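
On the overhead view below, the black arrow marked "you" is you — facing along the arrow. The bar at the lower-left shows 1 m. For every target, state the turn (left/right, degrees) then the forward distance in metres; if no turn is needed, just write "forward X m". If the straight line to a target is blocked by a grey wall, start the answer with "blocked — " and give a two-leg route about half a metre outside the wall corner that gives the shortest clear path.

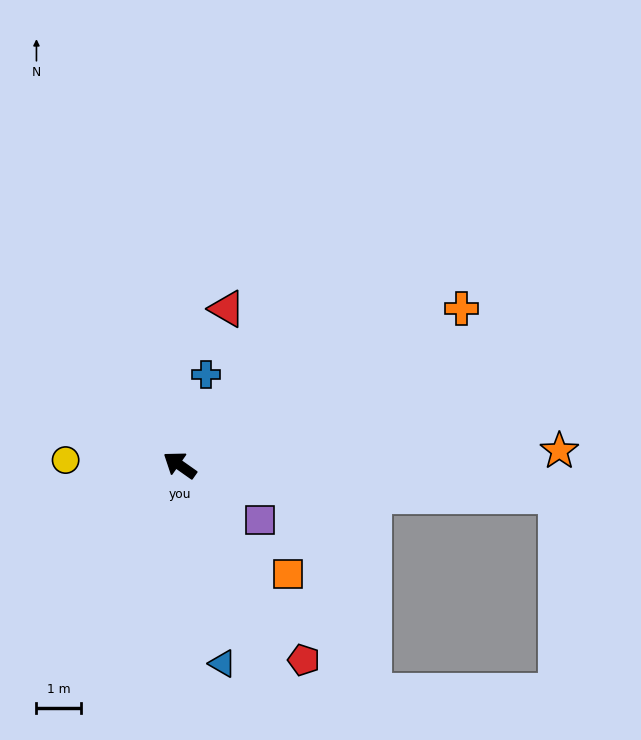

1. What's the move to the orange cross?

turn right 116°, forward 7.3 m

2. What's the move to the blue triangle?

turn left 137°, forward 4.6 m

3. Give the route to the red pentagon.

turn left 158°, forward 5.2 m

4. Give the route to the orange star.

turn right 143°, forward 8.6 m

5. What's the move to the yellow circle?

turn left 33°, forward 2.6 m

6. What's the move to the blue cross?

turn right 71°, forward 2.1 m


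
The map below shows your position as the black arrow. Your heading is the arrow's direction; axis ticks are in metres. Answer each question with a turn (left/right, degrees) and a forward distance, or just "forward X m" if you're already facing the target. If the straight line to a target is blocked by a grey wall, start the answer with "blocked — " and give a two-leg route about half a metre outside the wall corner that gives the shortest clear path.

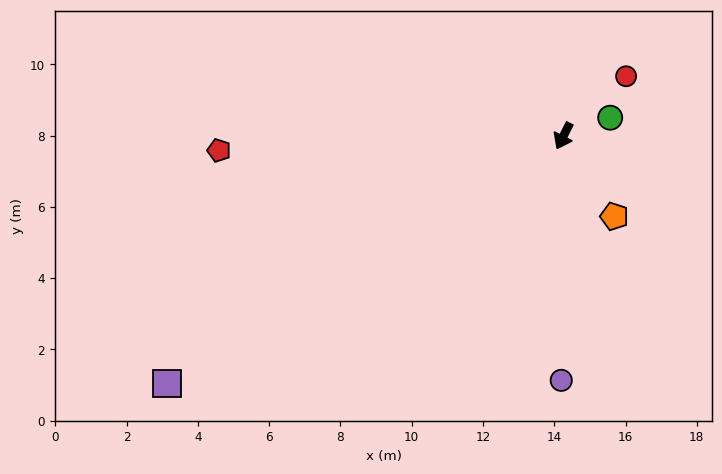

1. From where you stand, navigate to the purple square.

turn right 31°, forward 13.1 m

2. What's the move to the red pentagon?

turn right 61°, forward 9.7 m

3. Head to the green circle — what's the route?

turn left 138°, forward 1.4 m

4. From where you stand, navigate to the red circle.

turn left 160°, forward 2.4 m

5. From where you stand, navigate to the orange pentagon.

turn left 59°, forward 2.7 m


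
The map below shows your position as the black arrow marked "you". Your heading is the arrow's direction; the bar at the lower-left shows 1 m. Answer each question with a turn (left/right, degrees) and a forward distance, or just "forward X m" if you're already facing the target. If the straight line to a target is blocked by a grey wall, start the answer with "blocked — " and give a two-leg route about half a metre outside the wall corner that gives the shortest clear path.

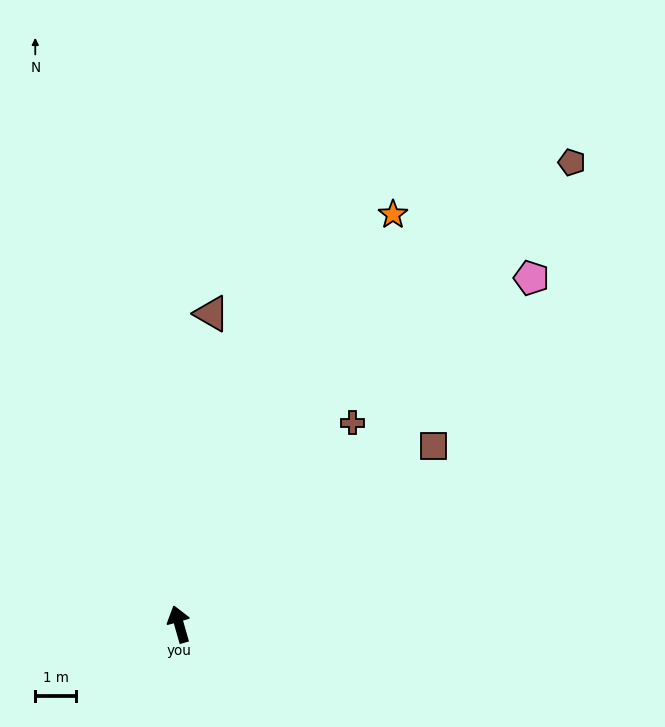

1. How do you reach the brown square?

turn right 71°, forward 7.6 m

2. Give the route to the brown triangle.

turn right 22°, forward 7.7 m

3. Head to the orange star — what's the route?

turn right 44°, forward 11.3 m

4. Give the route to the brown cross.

turn right 57°, forward 6.5 m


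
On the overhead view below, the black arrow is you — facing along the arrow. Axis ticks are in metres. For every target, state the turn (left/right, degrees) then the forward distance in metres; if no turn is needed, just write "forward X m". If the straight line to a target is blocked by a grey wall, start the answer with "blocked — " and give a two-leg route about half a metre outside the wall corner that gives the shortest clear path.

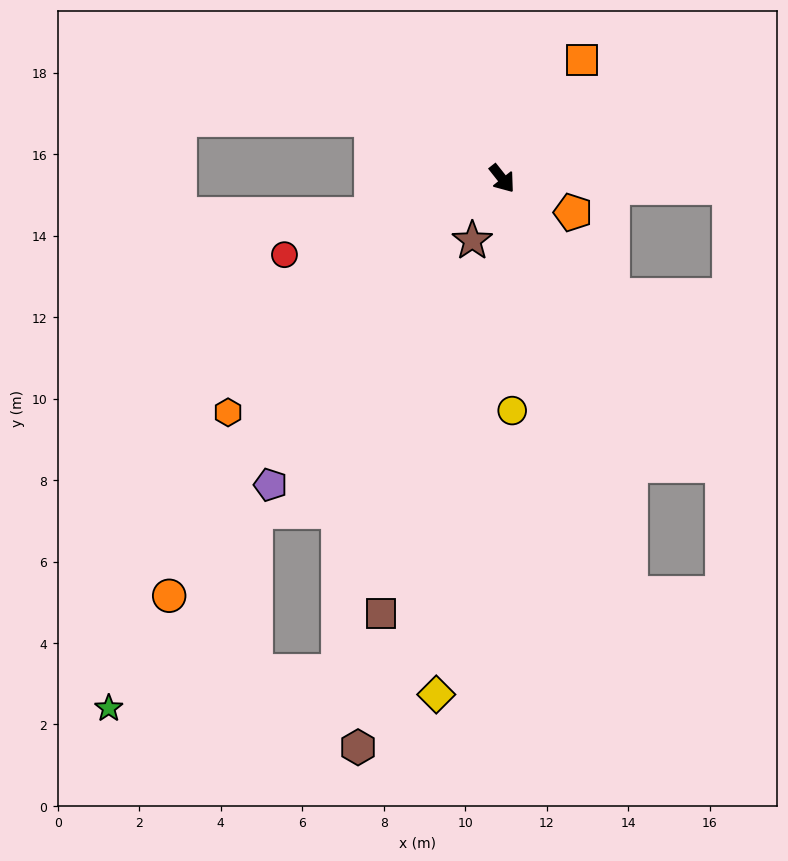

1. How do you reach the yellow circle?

turn right 36°, forward 5.7 m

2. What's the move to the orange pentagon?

turn left 26°, forward 1.9 m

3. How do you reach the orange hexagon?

turn right 88°, forward 8.8 m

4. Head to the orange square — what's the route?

turn left 108°, forward 3.5 m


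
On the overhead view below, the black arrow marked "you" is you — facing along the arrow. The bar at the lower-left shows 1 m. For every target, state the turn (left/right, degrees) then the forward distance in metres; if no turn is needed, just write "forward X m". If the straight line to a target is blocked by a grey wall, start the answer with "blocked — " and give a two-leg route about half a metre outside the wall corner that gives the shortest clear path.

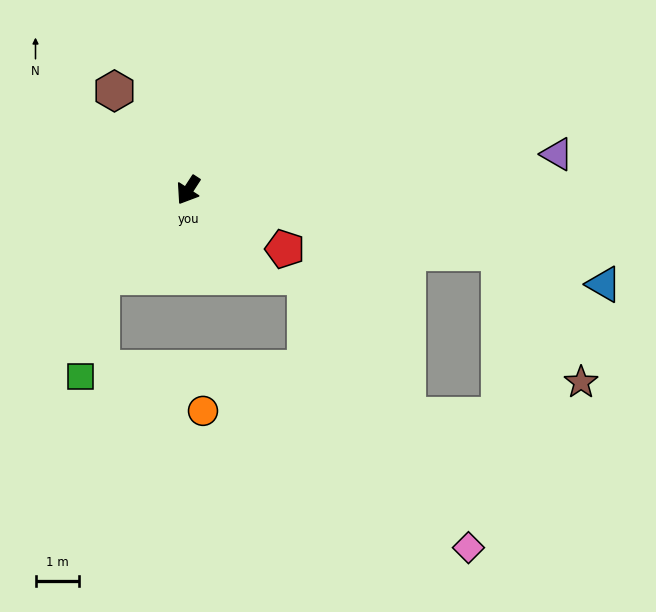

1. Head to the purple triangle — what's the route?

turn left 129°, forward 8.5 m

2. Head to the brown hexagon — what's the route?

turn right 110°, forward 2.8 m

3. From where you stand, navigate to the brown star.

blocked — turn left 112°, forward 7.3 m, then turn right 47°, forward 3.5 m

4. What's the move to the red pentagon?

turn left 92°, forward 2.6 m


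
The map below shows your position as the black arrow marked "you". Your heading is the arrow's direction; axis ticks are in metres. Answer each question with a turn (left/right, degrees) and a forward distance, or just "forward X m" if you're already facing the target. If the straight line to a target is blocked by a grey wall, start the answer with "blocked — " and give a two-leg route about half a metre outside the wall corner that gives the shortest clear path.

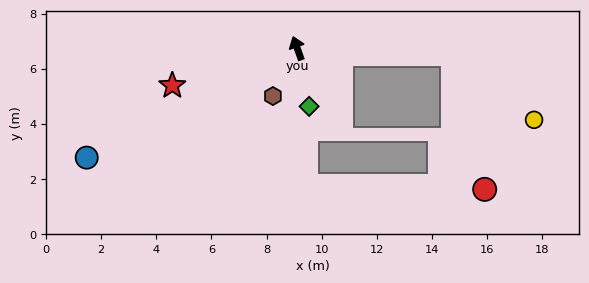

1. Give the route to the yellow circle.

blocked — turn right 112°, forward 5.6 m, then turn right 36°, forward 3.8 m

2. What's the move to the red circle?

blocked — turn right 112°, forward 5.6 m, then turn right 74°, forward 5.0 m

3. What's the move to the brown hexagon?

turn left 133°, forward 1.9 m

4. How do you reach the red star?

turn left 87°, forward 4.7 m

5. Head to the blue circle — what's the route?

turn left 98°, forward 8.6 m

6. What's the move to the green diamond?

turn left 172°, forward 2.2 m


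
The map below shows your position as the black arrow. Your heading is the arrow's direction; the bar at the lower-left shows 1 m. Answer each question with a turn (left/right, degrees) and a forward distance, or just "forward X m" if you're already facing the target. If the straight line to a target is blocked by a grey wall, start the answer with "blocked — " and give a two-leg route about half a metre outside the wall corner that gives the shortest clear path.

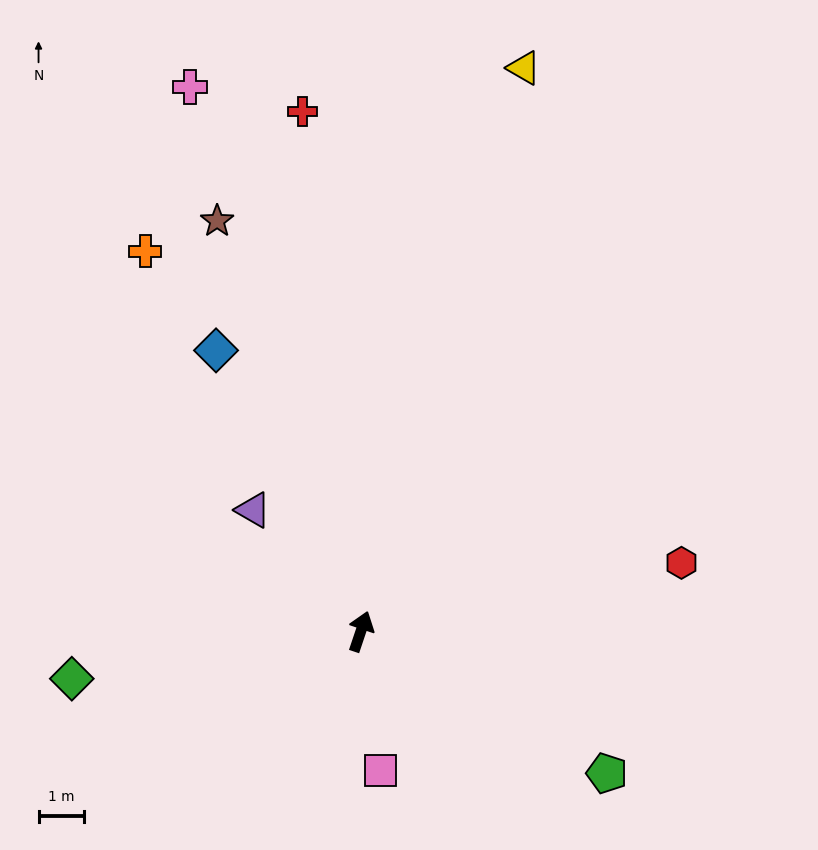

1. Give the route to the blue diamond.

turn left 46°, forward 6.9 m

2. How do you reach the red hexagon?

turn right 59°, forward 7.1 m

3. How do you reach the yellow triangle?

turn left 2°, forward 12.8 m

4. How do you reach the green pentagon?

turn right 101°, forward 6.2 m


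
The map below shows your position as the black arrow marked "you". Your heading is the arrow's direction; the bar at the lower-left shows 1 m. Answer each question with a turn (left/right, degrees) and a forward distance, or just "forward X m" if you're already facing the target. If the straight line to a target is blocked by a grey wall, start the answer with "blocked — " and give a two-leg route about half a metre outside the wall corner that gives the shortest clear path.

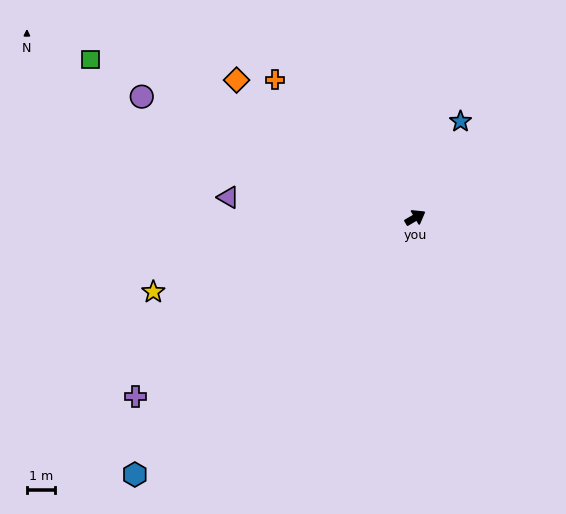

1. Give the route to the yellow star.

turn left 165°, forward 9.7 m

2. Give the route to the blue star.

turn left 34°, forward 3.8 m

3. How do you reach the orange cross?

turn left 105°, forward 7.0 m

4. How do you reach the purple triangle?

turn left 143°, forward 6.7 m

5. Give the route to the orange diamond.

turn left 112°, forward 8.1 m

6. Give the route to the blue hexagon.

turn right 168°, forward 13.6 m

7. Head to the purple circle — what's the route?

turn left 126°, forward 10.7 m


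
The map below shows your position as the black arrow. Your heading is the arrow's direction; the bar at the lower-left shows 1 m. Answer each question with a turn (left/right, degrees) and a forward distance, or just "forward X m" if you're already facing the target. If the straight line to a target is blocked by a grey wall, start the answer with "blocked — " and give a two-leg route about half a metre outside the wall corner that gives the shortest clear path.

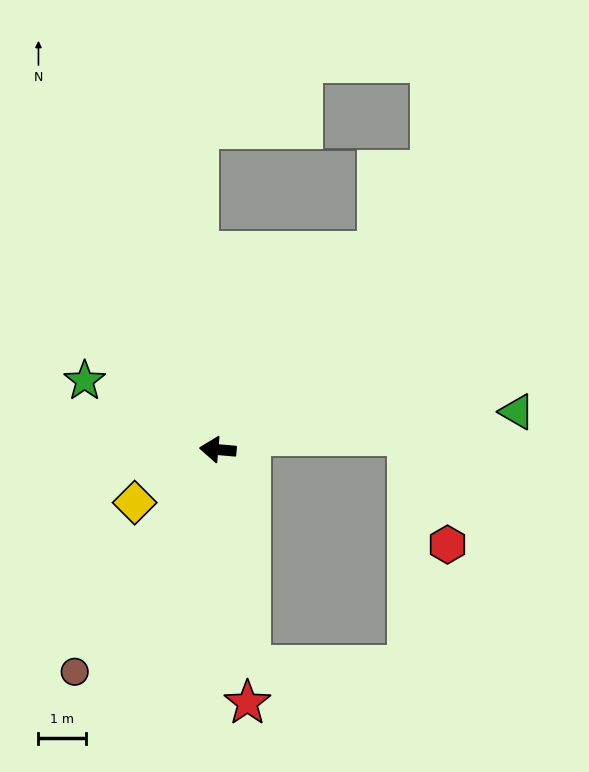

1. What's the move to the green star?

turn right 22°, forward 3.2 m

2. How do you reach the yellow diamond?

turn left 38°, forward 2.1 m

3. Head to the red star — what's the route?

turn left 102°, forward 5.4 m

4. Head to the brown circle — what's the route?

turn left 62°, forward 5.6 m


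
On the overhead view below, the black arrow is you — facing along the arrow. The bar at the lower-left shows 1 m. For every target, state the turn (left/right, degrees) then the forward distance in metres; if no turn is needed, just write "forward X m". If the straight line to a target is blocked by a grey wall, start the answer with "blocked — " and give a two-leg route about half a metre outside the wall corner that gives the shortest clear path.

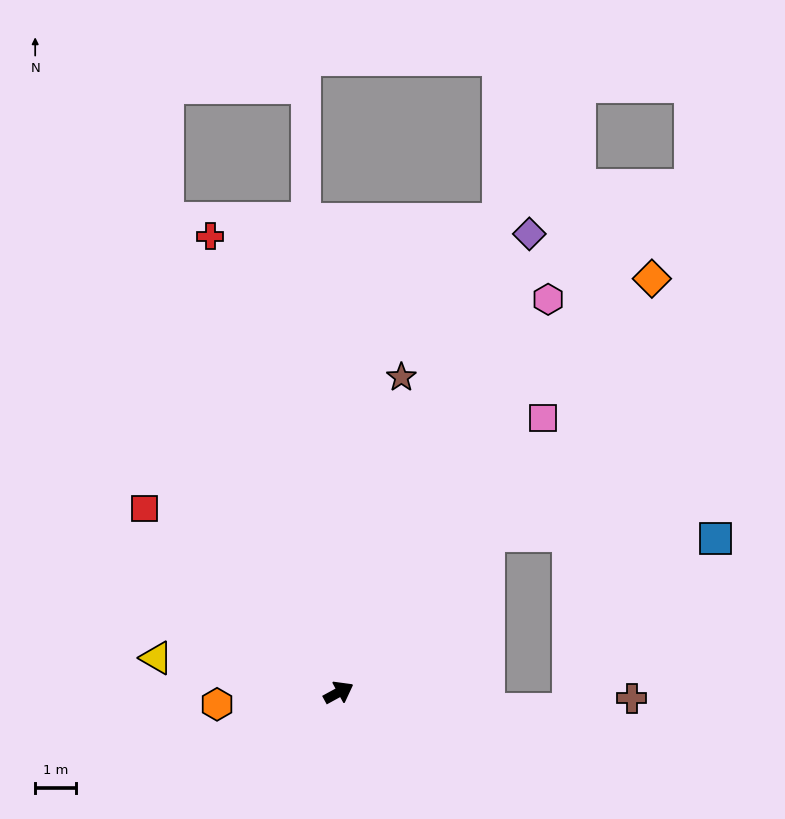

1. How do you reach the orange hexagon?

turn left 157°, forward 3.0 m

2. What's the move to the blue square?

blocked — turn left 18°, forward 5.3 m, then turn right 48°, forward 5.5 m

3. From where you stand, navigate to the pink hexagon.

turn left 33°, forward 10.8 m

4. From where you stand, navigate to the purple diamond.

turn left 39°, forward 12.1 m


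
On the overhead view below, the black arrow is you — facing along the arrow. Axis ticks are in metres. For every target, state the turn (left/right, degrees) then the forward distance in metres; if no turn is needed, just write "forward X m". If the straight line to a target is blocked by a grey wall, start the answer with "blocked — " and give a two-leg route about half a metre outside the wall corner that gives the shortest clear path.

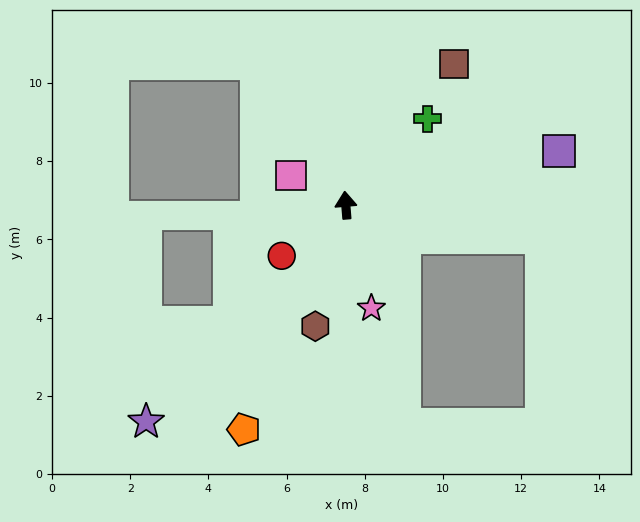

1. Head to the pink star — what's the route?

turn right 171°, forward 2.7 m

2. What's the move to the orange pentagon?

turn left 151°, forward 6.3 m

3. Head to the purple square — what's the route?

turn right 80°, forward 5.6 m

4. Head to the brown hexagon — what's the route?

turn left 161°, forward 3.2 m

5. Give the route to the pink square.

turn left 57°, forward 1.6 m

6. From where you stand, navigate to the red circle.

turn left 124°, forward 2.1 m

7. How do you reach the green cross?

turn right 48°, forward 3.0 m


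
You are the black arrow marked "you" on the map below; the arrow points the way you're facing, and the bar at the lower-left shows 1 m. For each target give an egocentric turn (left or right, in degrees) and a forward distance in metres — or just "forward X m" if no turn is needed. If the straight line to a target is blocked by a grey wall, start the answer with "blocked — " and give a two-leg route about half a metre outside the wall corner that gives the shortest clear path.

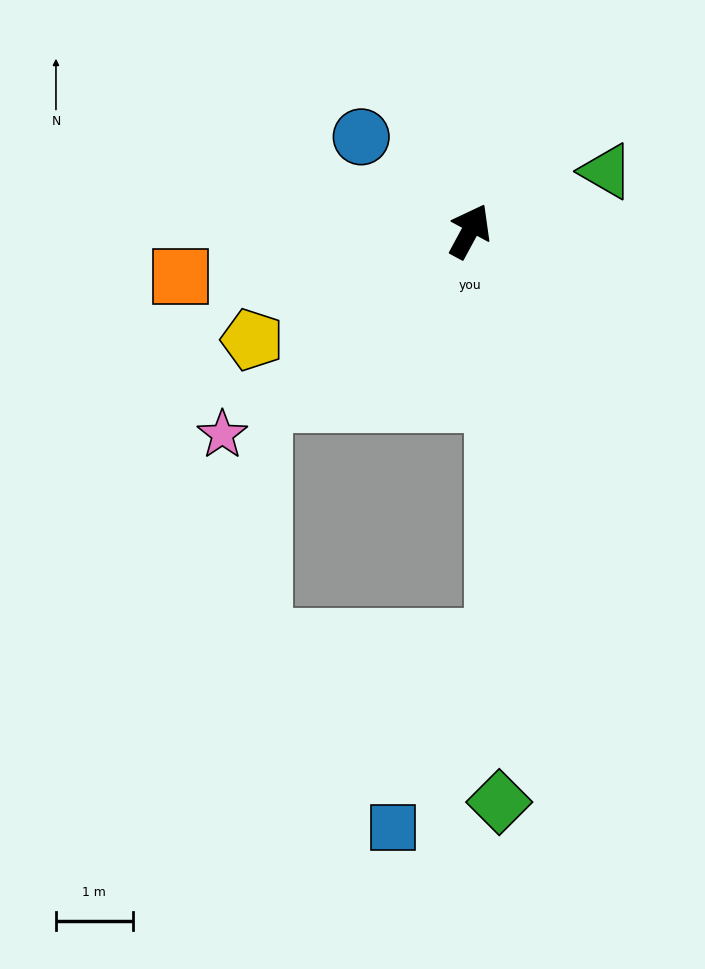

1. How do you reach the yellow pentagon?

turn left 145°, forward 3.2 m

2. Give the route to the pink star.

turn left 158°, forward 4.2 m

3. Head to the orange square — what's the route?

turn left 127°, forward 3.8 m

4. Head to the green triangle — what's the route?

turn right 38°, forward 1.9 m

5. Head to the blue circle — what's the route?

turn left 77°, forward 1.9 m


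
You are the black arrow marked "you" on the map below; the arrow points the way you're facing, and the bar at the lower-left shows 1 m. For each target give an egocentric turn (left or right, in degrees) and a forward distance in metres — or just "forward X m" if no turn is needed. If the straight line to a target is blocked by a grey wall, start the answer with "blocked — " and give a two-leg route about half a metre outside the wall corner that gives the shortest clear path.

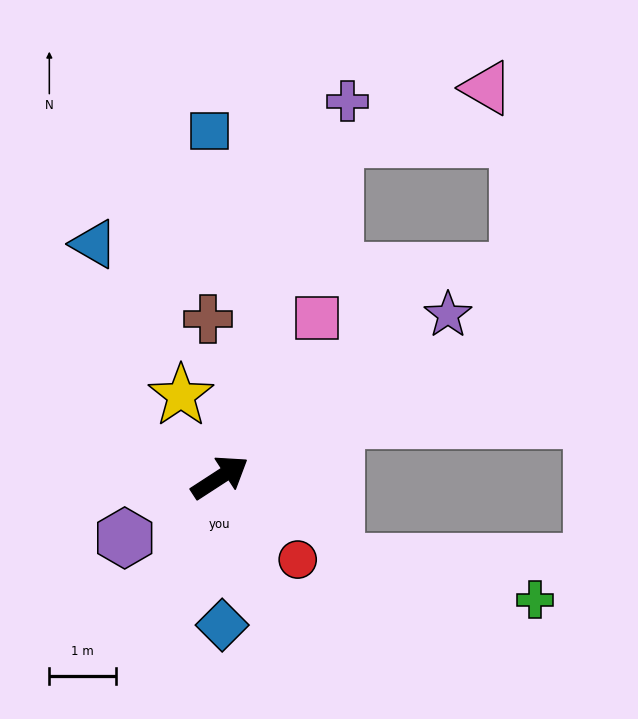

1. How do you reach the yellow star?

turn left 82°, forward 1.4 m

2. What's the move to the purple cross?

turn left 38°, forward 6.0 m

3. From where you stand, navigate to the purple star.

turn left 2°, forward 4.2 m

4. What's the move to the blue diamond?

turn right 122°, forward 2.2 m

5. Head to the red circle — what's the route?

turn right 80°, forward 1.7 m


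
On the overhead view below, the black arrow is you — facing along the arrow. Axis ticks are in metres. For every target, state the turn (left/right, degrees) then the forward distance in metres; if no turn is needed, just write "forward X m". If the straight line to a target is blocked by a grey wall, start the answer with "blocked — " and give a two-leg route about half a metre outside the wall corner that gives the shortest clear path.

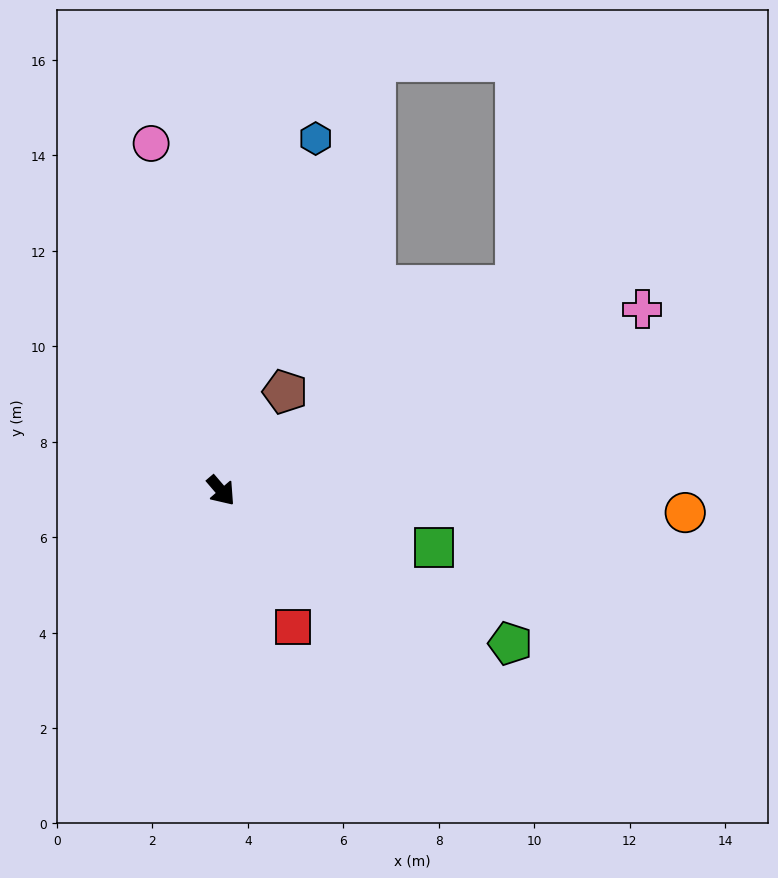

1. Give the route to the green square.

turn left 34°, forward 4.6 m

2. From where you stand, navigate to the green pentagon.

turn left 22°, forward 6.9 m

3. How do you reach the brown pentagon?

turn left 106°, forward 2.5 m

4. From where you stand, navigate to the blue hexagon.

turn left 124°, forward 7.6 m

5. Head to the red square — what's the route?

turn right 13°, forward 3.2 m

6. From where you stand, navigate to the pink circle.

turn left 151°, forward 7.4 m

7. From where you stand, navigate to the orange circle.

turn left 47°, forward 9.7 m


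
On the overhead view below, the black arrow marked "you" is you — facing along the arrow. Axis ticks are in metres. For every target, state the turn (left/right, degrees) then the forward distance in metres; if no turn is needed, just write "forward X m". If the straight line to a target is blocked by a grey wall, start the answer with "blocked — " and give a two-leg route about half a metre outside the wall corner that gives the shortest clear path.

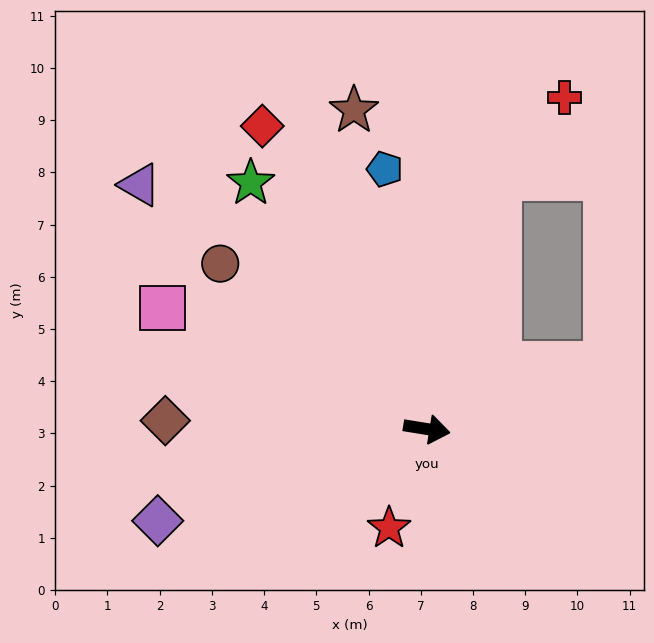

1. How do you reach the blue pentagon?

turn left 108°, forward 5.0 m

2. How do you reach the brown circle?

turn left 151°, forward 5.1 m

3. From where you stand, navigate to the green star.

turn left 135°, forward 5.8 m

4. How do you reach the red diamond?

turn left 128°, forward 6.6 m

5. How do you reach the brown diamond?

turn right 173°, forward 5.0 m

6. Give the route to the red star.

turn right 102°, forward 2.0 m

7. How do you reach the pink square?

turn left 165°, forward 5.6 m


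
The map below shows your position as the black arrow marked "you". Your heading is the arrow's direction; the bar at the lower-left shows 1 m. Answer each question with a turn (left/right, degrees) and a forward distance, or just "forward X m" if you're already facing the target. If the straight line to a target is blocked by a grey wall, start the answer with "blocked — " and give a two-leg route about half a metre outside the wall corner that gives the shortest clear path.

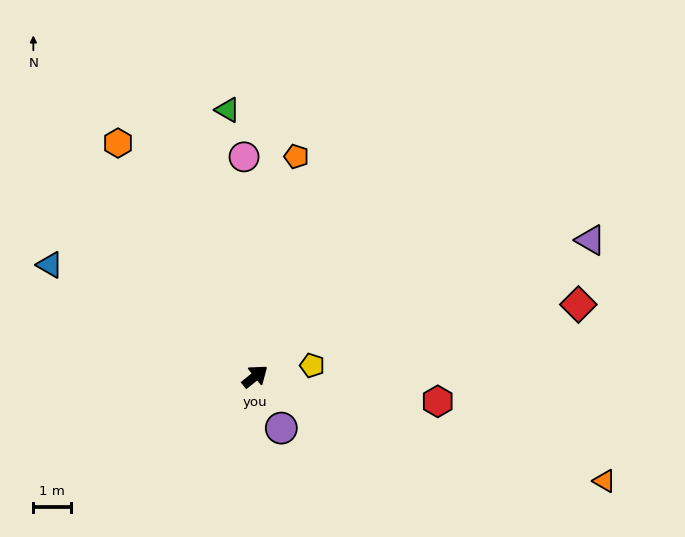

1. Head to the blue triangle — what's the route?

turn left 113°, forward 6.2 m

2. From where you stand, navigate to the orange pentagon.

turn left 41°, forward 5.9 m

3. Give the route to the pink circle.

turn left 54°, forward 5.8 m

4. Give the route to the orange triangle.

turn right 55°, forward 9.7 m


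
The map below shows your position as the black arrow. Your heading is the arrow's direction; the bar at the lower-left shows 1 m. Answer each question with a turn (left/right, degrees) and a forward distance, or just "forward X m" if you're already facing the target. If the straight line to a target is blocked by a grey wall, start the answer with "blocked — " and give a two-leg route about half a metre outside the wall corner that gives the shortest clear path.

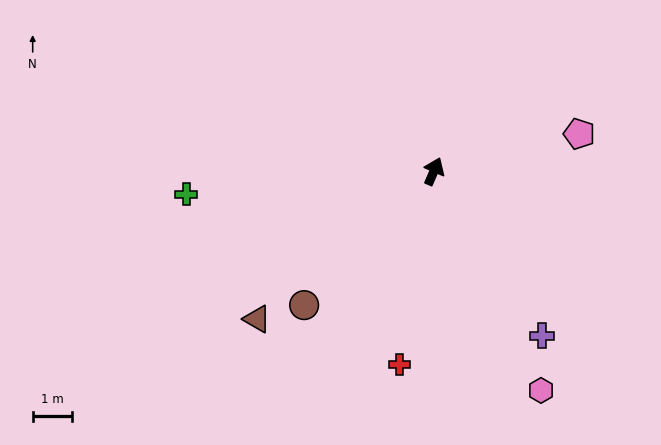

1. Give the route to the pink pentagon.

turn right 52°, forward 3.9 m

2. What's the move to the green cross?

turn left 119°, forward 6.4 m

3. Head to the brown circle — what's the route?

turn left 159°, forward 4.8 m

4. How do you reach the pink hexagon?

turn right 131°, forward 6.3 m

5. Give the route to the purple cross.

turn right 124°, forward 5.1 m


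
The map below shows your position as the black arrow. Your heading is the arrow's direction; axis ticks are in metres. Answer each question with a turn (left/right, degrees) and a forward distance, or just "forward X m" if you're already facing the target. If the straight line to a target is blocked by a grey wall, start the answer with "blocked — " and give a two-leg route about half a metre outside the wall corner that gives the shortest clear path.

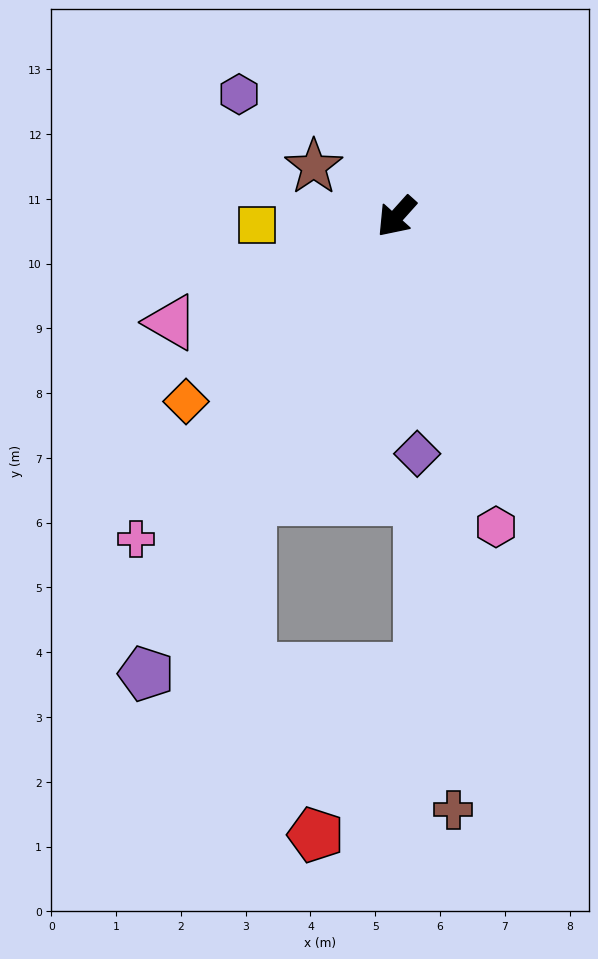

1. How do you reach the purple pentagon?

turn left 13°, forward 8.0 m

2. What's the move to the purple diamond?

turn left 47°, forward 3.7 m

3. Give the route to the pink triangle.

turn right 23°, forward 3.8 m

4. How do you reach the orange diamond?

turn right 7°, forward 4.3 m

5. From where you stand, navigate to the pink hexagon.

turn left 60°, forward 5.0 m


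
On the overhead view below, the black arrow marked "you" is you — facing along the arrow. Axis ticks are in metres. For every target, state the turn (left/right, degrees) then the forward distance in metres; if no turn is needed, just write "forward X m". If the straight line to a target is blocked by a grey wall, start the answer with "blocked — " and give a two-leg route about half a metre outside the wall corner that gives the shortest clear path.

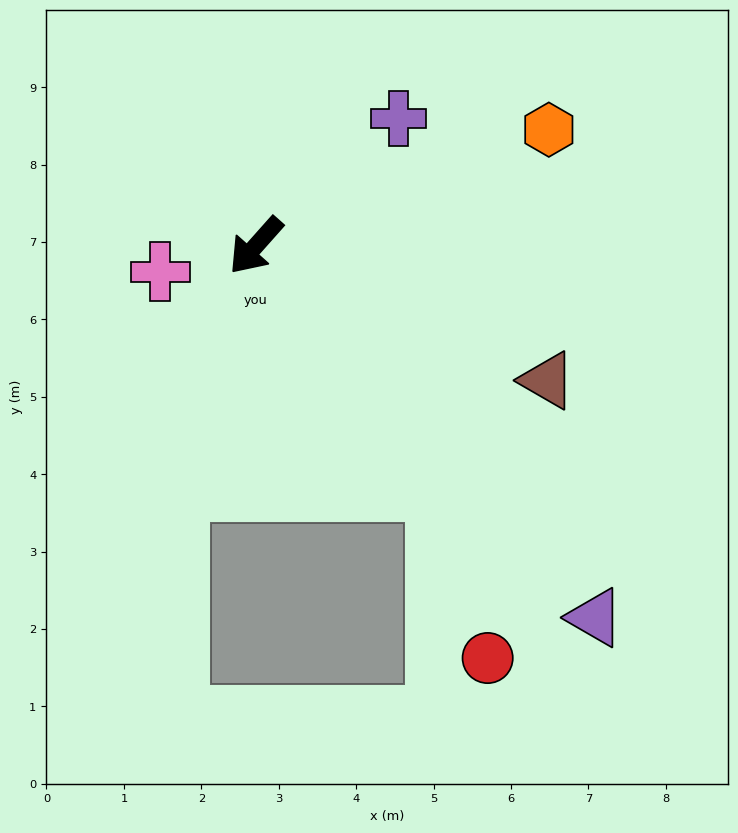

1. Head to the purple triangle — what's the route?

turn left 84°, forward 6.5 m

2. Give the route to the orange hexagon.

turn left 153°, forward 4.1 m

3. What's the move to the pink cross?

turn right 33°, forward 1.3 m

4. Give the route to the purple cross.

turn left 173°, forward 2.5 m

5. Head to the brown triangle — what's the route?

turn left 107°, forward 4.1 m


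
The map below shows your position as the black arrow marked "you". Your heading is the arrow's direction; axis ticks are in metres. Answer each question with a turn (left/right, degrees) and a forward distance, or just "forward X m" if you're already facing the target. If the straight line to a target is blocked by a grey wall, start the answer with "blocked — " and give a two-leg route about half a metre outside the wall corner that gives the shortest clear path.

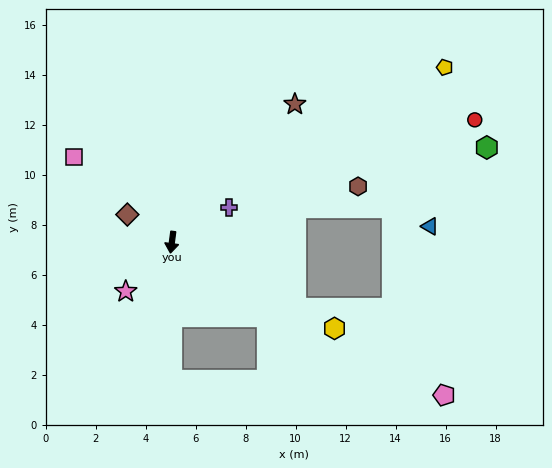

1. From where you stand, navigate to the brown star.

turn left 146°, forward 7.4 m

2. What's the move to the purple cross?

turn left 129°, forward 2.7 m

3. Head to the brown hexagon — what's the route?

turn left 114°, forward 7.8 m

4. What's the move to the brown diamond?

turn right 114°, forward 2.1 m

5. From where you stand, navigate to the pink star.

turn right 36°, forward 2.7 m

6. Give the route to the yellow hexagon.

turn left 70°, forward 7.4 m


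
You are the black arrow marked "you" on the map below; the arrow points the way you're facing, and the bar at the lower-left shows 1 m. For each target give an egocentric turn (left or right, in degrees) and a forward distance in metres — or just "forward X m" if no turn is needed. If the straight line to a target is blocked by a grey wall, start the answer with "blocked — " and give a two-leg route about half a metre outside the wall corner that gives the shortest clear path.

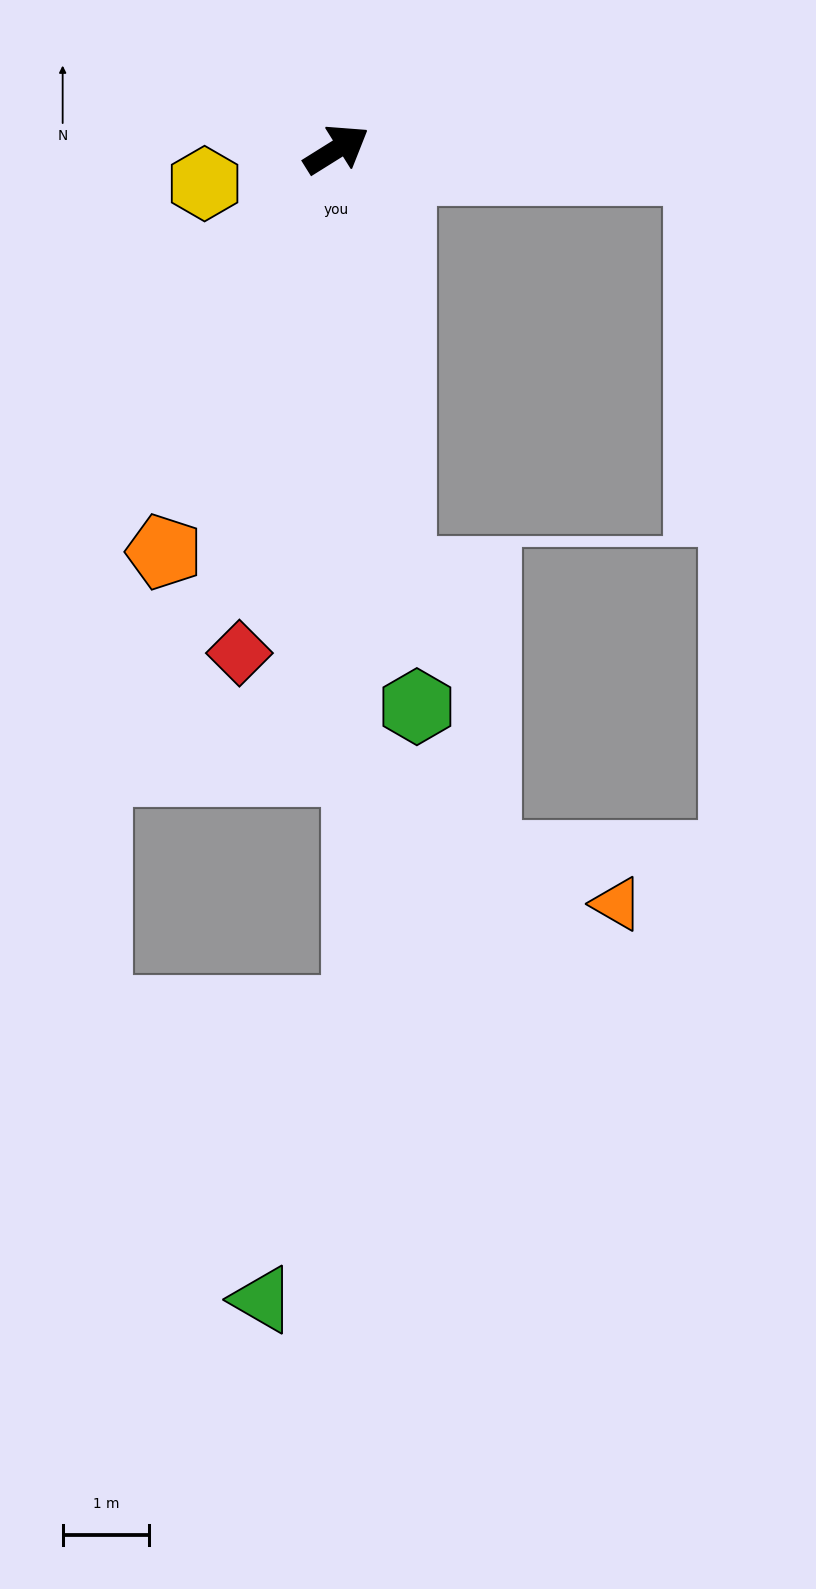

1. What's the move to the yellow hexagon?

turn left 163°, forward 1.6 m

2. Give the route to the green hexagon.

turn right 114°, forward 6.5 m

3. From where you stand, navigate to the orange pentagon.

turn right 145°, forward 5.1 m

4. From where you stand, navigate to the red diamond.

turn right 133°, forward 5.9 m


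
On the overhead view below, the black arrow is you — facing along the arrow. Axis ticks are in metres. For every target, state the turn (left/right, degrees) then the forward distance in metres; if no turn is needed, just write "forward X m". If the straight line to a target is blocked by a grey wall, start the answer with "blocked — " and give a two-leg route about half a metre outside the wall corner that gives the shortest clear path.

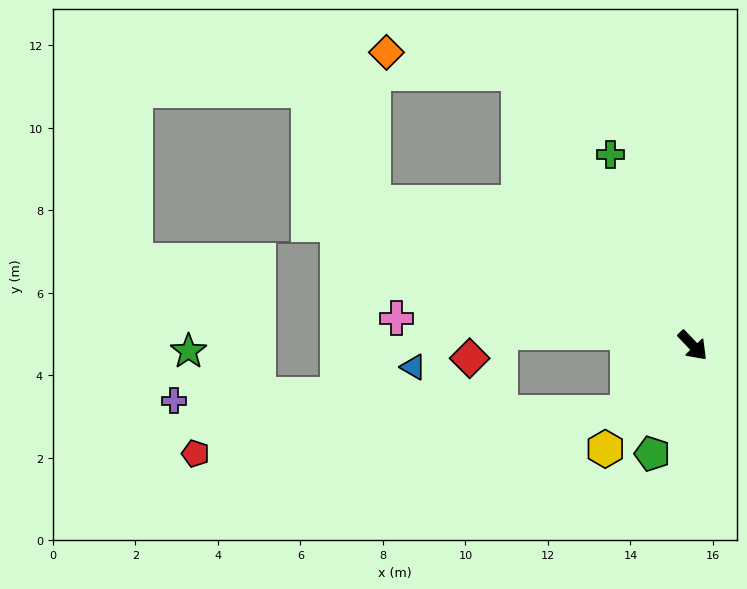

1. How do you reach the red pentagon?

blocked — turn right 88°, forward 2.3 m, then turn right 40°, forward 10.5 m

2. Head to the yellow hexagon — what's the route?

turn right 84°, forward 3.3 m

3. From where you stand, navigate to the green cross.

turn left 160°, forward 5.0 m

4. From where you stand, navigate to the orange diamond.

blocked — turn left 169°, forward 7.8 m, then turn left 48°, forward 3.2 m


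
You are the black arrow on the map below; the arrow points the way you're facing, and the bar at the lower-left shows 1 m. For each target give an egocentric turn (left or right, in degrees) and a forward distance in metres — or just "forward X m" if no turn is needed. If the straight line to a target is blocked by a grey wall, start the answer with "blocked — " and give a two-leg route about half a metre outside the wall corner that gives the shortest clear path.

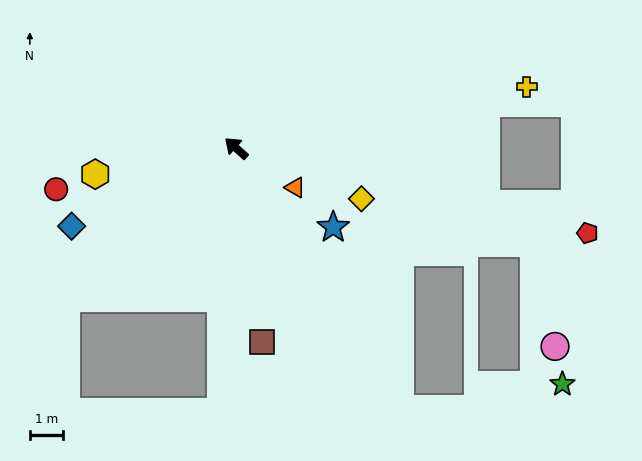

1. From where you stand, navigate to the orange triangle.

turn right 172°, forward 2.1 m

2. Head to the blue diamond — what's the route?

turn left 67°, forward 5.4 m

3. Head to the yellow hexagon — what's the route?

turn left 52°, forward 4.3 m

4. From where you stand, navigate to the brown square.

turn left 139°, forward 5.8 m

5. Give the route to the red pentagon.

turn right 152°, forward 10.8 m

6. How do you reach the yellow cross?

turn right 126°, forward 8.8 m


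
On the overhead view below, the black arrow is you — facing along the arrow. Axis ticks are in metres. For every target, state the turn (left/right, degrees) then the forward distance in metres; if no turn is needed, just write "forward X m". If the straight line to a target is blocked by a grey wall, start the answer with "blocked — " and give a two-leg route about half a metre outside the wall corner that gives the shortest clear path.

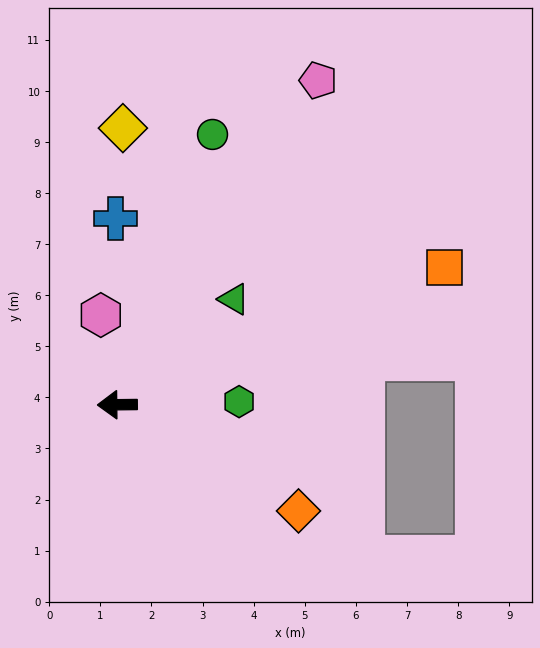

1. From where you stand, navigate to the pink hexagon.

turn right 80°, forward 1.8 m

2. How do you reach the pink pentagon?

turn right 122°, forward 7.5 m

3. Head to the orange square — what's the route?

turn right 158°, forward 6.9 m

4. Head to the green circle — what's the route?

turn right 110°, forward 5.6 m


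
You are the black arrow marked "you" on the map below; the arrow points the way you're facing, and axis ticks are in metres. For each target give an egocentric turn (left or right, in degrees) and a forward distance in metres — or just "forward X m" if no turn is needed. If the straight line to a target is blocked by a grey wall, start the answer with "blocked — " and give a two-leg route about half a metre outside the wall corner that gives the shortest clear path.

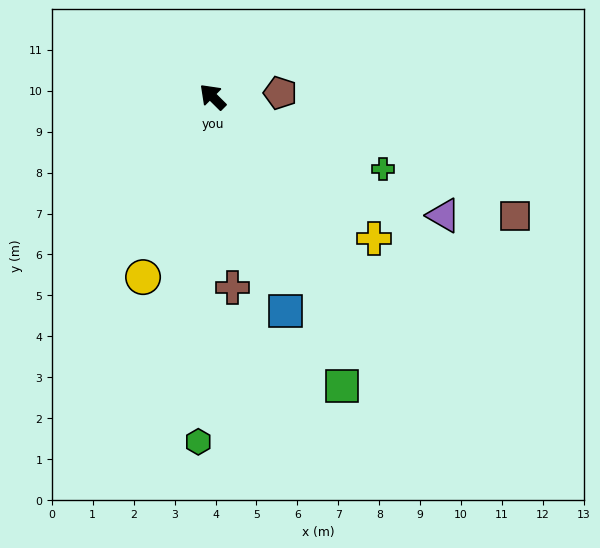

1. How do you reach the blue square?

turn left 154°, forward 5.5 m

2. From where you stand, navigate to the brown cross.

turn left 141°, forward 4.7 m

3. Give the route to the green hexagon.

turn left 132°, forward 8.4 m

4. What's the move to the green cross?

turn right 158°, forward 4.5 m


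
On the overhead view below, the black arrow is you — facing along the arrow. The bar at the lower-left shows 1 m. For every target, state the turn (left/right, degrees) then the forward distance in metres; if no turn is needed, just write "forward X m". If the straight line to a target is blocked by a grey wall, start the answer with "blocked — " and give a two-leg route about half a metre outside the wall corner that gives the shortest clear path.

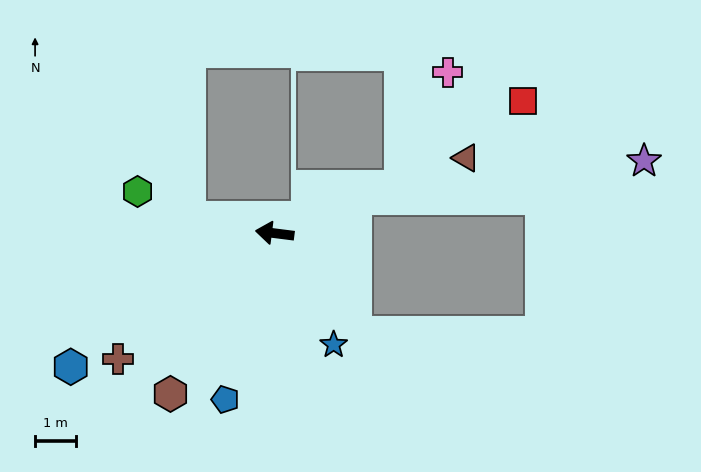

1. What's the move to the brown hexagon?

turn left 64°, forward 4.6 m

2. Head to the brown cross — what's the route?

turn left 46°, forward 4.9 m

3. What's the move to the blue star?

turn left 125°, forward 3.1 m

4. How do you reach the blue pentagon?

turn left 81°, forward 4.2 m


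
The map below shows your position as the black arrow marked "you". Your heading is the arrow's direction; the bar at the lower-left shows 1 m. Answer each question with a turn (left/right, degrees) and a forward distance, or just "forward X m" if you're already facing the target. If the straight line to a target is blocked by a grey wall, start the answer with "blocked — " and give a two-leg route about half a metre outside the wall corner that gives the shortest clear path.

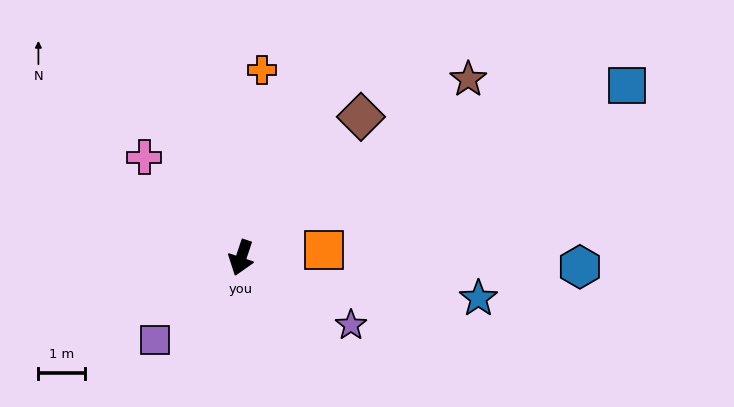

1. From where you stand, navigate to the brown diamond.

turn left 158°, forward 4.0 m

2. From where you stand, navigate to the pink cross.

turn right 118°, forward 3.0 m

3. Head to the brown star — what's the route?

turn left 147°, forward 6.2 m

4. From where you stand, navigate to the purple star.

turn left 77°, forward 2.8 m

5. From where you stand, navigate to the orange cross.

turn right 168°, forward 4.0 m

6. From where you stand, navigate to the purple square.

turn right 28°, forward 2.5 m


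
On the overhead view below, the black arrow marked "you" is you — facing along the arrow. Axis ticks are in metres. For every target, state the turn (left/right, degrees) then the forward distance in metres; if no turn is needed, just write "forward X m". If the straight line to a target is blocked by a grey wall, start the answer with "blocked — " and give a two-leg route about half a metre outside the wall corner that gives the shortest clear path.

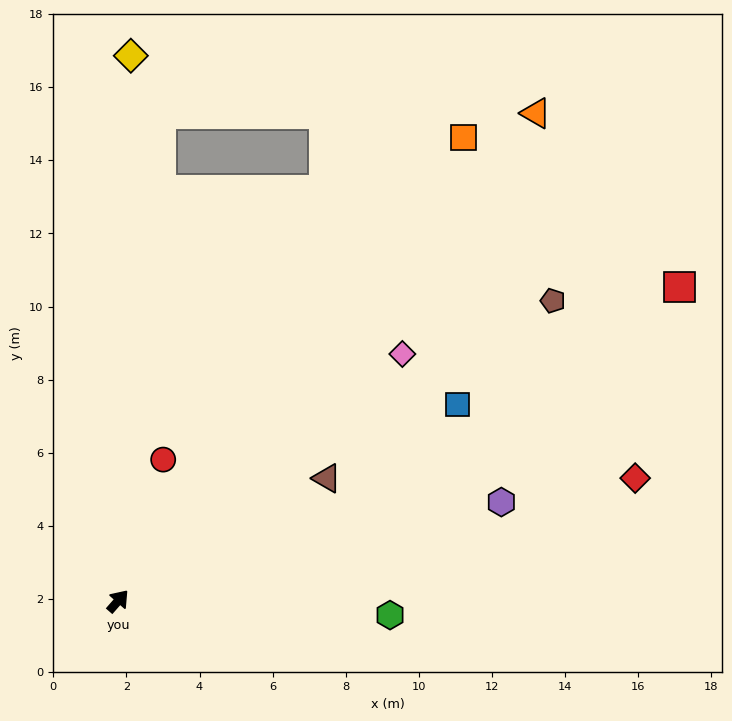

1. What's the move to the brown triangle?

turn right 18°, forward 6.6 m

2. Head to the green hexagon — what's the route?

turn right 52°, forward 7.4 m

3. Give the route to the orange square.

turn left 5°, forward 15.8 m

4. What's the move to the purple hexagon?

turn right 34°, forward 10.8 m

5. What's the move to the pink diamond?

turn right 8°, forward 10.3 m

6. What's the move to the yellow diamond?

turn left 40°, forward 14.9 m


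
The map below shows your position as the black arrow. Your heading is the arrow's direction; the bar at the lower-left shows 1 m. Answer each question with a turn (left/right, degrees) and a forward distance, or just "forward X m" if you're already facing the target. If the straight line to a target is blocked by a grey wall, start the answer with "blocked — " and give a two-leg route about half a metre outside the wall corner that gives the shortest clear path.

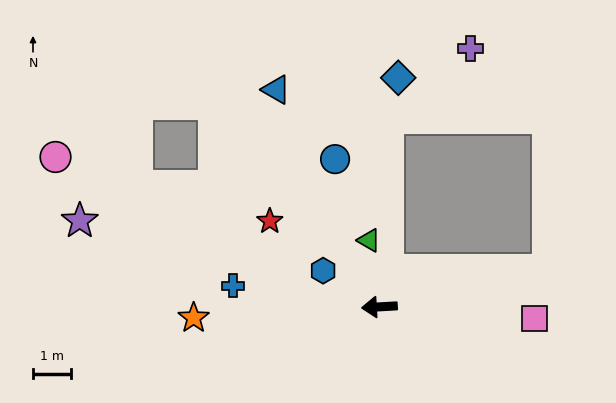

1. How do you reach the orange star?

forward 4.9 m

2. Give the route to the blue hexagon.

turn right 36°, forward 1.7 m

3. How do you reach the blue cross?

turn right 11°, forward 3.9 m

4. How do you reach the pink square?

turn left 172°, forward 4.1 m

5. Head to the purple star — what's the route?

turn right 19°, forward 8.1 m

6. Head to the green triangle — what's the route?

turn right 84°, forward 1.8 m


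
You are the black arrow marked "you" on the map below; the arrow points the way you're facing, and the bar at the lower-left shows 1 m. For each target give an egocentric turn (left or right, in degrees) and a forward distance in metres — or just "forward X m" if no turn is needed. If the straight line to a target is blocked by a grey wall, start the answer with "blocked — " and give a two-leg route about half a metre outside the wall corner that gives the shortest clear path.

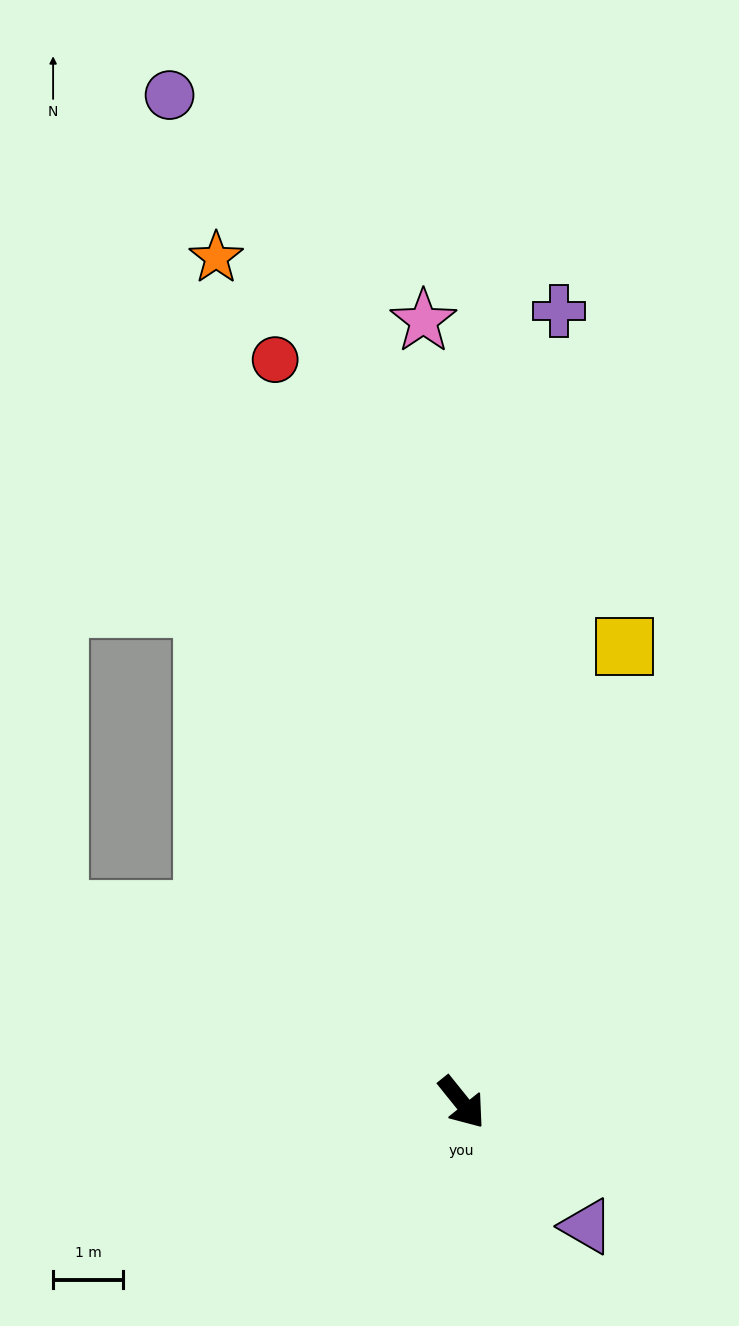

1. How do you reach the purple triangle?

turn left 6°, forward 2.5 m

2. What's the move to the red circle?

turn left 155°, forward 10.9 m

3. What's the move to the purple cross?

turn left 134°, forward 11.4 m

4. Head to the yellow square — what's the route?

turn left 122°, forward 6.9 m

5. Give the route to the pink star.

turn left 144°, forward 11.2 m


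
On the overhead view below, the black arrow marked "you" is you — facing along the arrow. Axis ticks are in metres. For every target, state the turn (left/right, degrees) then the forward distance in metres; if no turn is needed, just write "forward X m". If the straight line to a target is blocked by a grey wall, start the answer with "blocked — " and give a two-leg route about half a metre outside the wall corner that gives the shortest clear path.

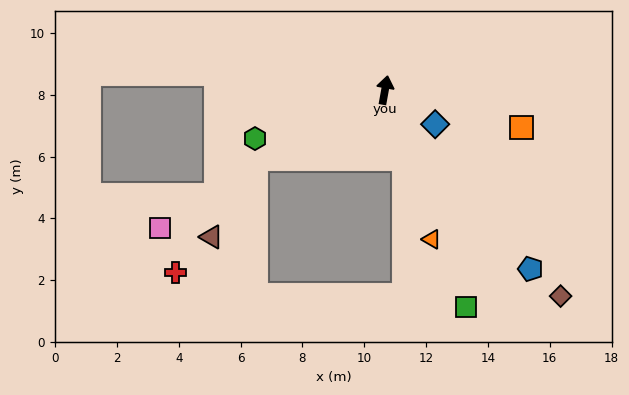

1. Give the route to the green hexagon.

turn left 121°, forward 4.5 m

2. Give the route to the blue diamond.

turn right 114°, forward 2.0 m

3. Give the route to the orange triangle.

turn right 152°, forward 5.1 m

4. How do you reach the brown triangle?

blocked — turn left 128°, forward 4.7 m, then turn left 33°, forward 2.9 m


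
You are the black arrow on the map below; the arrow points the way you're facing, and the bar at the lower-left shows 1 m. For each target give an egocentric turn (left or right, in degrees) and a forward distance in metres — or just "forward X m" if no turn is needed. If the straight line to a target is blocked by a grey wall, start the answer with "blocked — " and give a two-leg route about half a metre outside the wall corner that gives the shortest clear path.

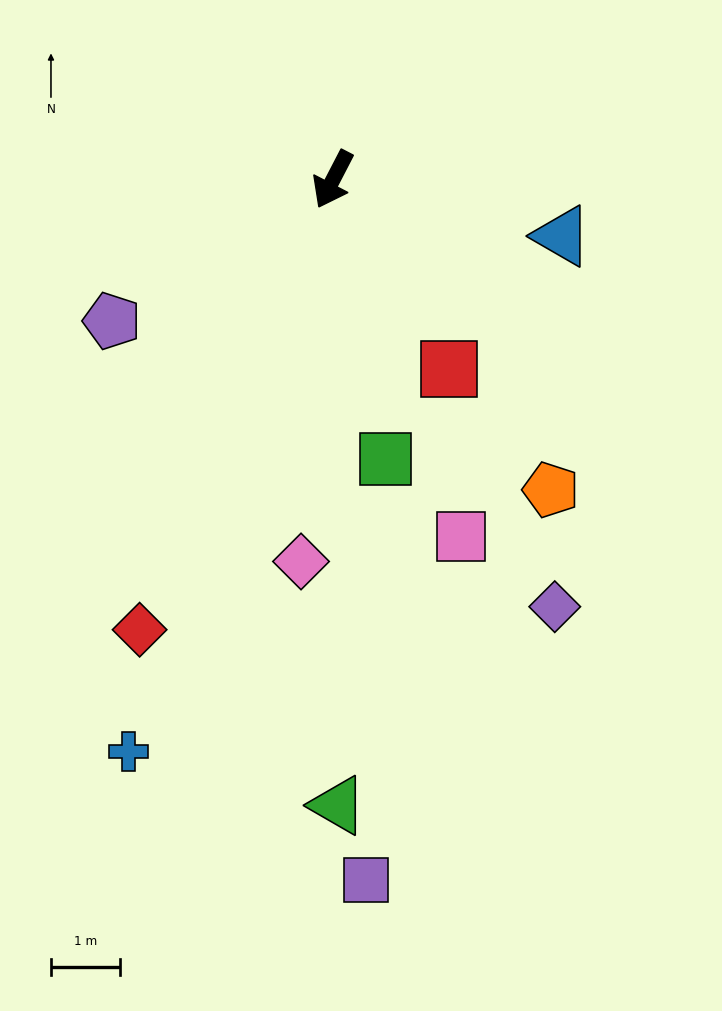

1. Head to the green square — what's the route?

turn left 38°, forward 4.1 m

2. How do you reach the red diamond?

turn left 4°, forward 7.1 m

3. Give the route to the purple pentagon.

turn right 30°, forward 3.8 m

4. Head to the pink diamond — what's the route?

turn left 23°, forward 5.6 m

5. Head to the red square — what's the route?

turn left 59°, forward 3.2 m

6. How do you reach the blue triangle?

turn left 103°, forward 3.4 m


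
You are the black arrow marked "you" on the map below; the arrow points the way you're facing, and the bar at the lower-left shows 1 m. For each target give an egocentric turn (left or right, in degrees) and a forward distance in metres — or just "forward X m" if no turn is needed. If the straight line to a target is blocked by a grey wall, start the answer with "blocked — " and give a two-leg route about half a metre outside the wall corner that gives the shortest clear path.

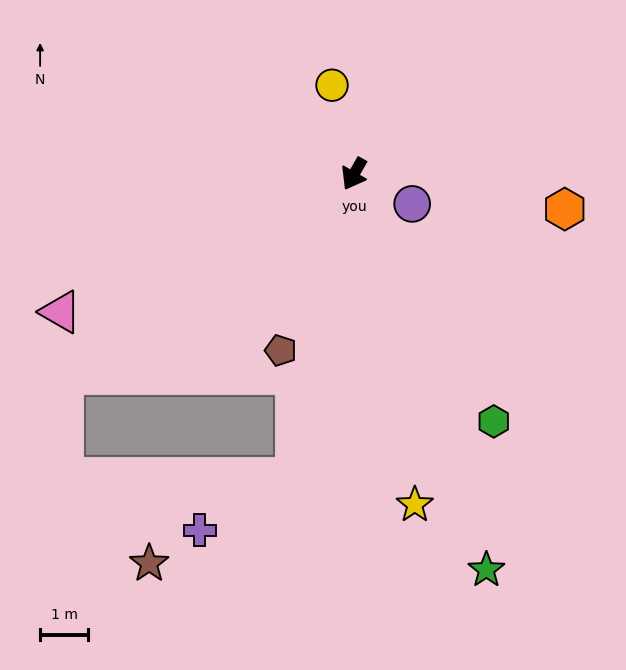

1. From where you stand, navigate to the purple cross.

blocked — turn left 19°, forward 6.4 m, then turn right 51°, forward 2.3 m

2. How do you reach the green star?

turn left 48°, forward 8.7 m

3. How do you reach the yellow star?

turn left 40°, forward 7.0 m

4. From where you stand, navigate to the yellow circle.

turn right 136°, forward 1.9 m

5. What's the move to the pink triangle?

turn right 35°, forward 6.7 m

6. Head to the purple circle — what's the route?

turn left 92°, forward 1.4 m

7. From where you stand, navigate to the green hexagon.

turn left 59°, forward 5.9 m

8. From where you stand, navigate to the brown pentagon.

turn left 7°, forward 4.0 m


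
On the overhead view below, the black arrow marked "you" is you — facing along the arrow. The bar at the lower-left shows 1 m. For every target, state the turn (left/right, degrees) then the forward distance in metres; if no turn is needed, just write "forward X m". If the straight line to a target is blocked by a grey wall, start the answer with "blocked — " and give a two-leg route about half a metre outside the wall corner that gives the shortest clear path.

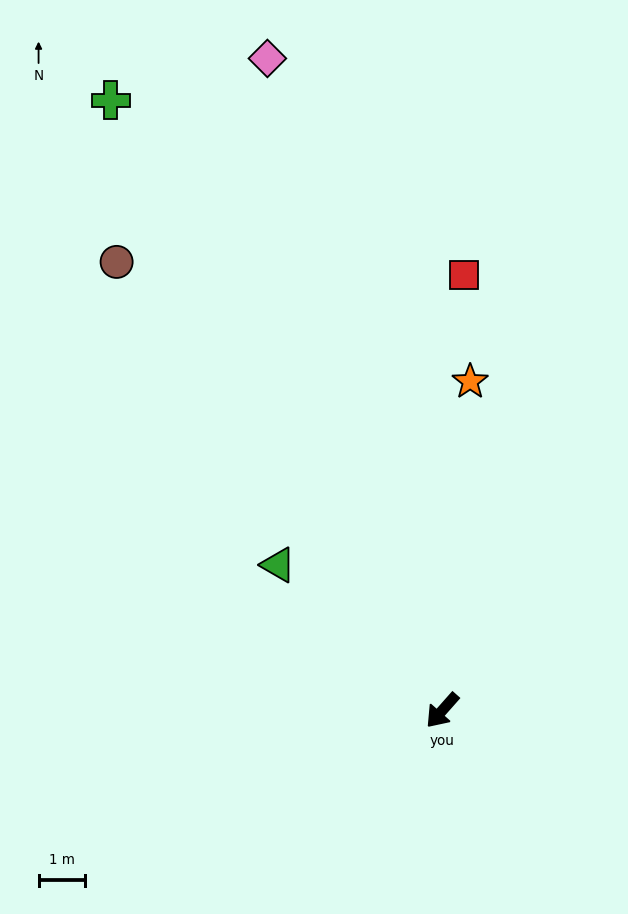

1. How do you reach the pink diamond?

turn right 123°, forward 14.6 m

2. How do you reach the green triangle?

turn right 90°, forward 4.7 m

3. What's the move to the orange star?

turn right 143°, forward 7.1 m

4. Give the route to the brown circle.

turn right 103°, forward 12.0 m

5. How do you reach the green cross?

turn right 110°, forward 15.0 m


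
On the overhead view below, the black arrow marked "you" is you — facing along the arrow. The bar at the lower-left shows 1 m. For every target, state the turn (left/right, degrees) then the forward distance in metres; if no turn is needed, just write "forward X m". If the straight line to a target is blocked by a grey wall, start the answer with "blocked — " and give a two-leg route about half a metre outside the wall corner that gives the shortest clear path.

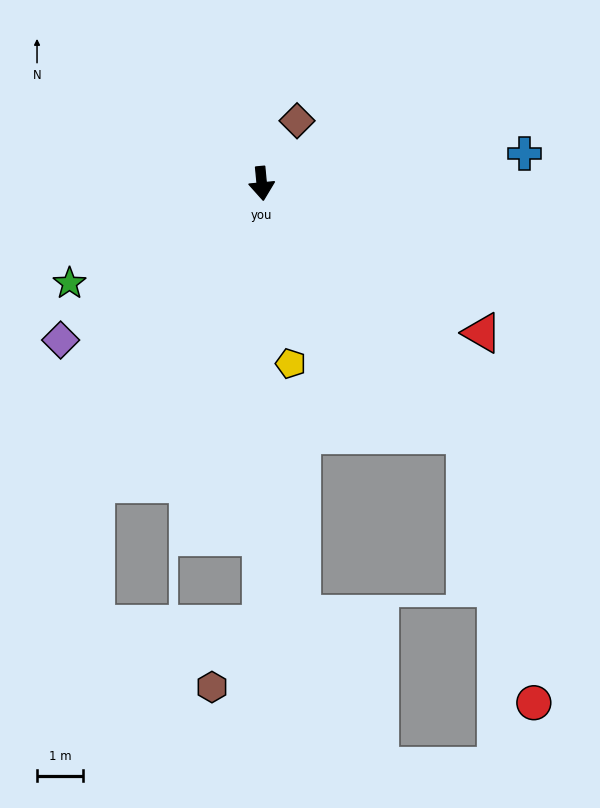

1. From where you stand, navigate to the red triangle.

turn left 50°, forward 5.7 m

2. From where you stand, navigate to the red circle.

blocked — turn left 34°, forward 7.0 m, then turn right 25°, forward 6.0 m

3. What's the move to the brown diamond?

turn left 145°, forward 1.6 m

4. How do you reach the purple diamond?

turn right 58°, forward 5.5 m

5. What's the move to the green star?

turn right 68°, forward 4.7 m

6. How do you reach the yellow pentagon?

turn left 4°, forward 3.9 m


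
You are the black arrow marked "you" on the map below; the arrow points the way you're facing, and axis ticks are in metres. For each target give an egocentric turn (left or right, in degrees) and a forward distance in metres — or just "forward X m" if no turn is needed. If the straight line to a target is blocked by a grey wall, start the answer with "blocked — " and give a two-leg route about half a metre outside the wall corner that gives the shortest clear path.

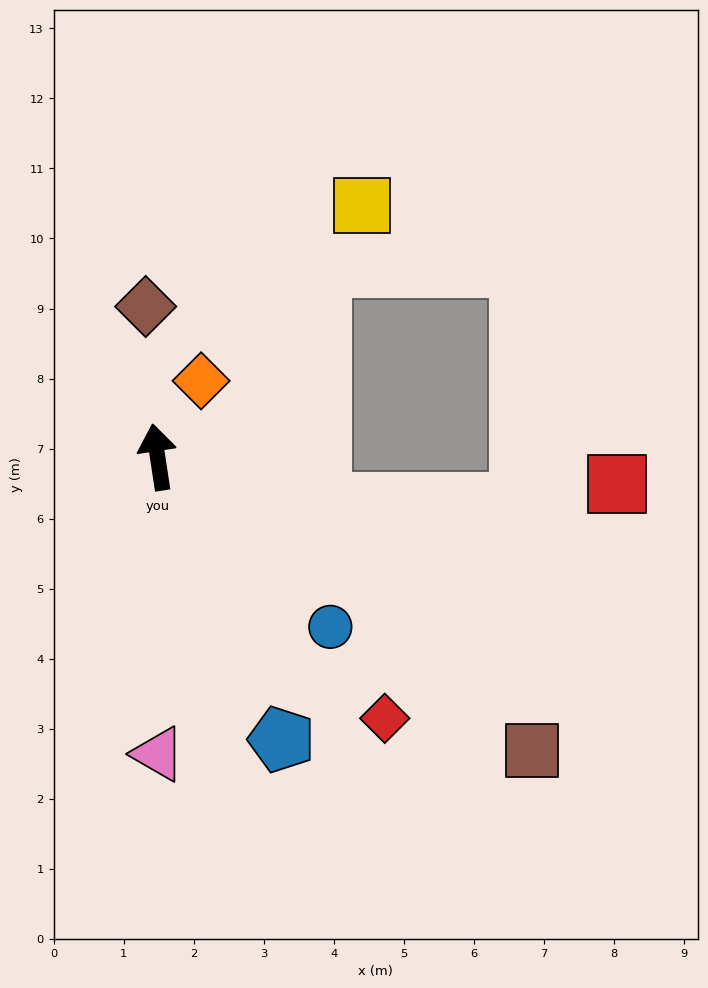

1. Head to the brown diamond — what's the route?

turn right 4°, forward 2.2 m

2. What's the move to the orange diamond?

turn right 38°, forward 1.3 m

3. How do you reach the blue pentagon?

turn right 165°, forward 4.4 m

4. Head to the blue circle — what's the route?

turn right 143°, forward 3.5 m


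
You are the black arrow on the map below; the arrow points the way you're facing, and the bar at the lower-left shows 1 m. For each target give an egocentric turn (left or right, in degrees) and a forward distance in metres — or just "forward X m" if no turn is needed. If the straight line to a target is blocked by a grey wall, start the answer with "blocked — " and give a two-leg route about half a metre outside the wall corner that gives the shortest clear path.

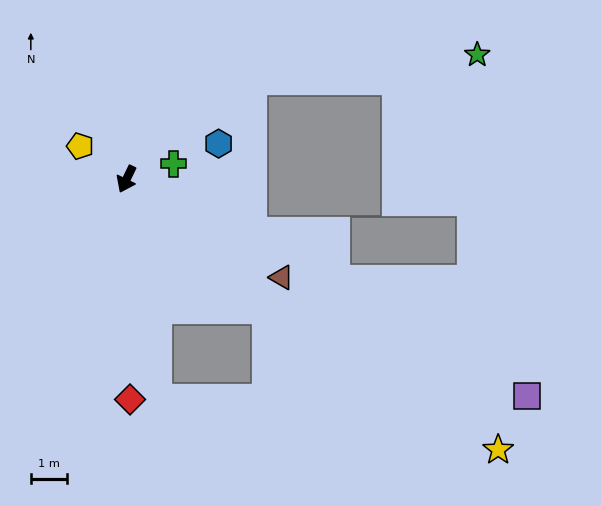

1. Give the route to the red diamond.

turn left 27°, forward 6.1 m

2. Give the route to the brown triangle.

turn left 83°, forward 5.1 m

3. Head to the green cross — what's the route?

turn left 134°, forward 1.4 m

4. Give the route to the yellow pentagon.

turn right 100°, forward 1.6 m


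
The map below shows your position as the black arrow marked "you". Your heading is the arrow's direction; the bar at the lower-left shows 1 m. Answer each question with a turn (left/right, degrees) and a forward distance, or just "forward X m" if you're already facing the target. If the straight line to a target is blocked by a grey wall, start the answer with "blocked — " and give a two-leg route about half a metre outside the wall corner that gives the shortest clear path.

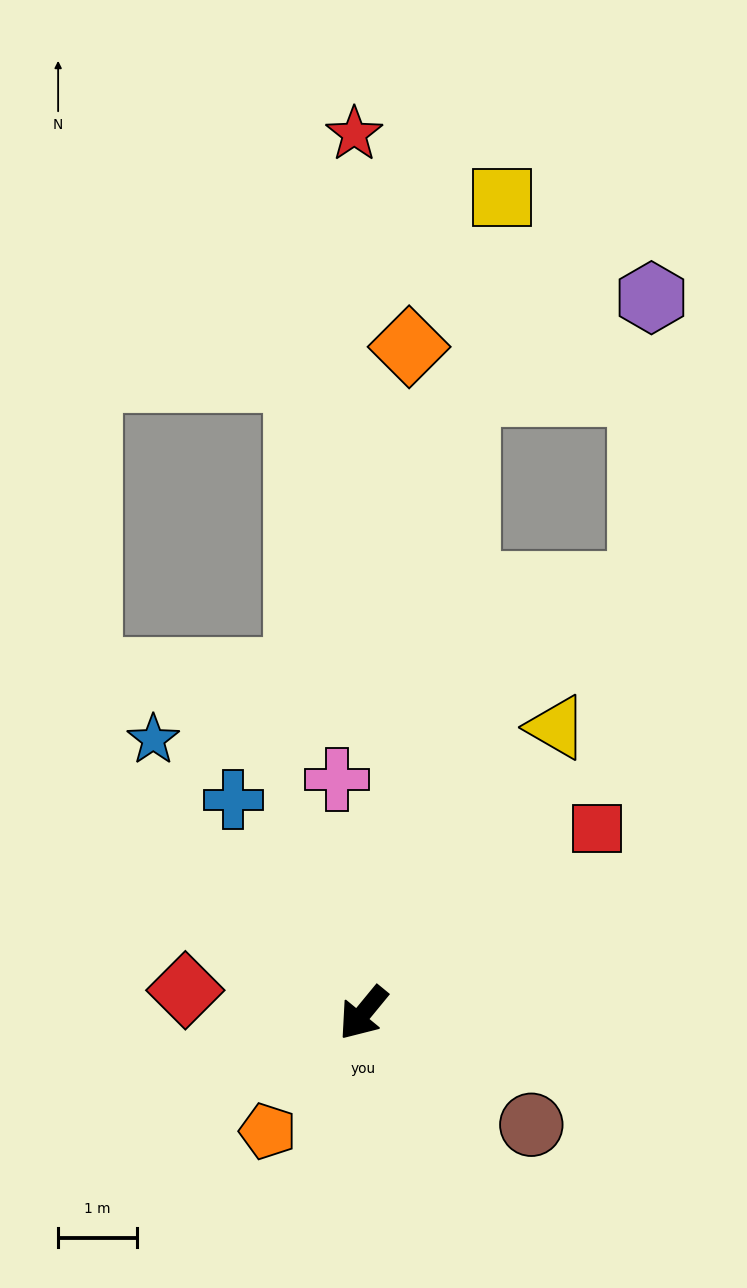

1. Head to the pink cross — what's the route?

turn right 134°, forward 3.0 m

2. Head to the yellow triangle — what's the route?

turn right 175°, forward 4.4 m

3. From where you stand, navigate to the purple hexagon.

blocked — turn right 150°, forward 8.0 m, then turn right 53°, forward 2.6 m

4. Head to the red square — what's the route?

turn left 168°, forward 3.8 m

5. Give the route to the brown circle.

turn left 96°, forward 2.6 m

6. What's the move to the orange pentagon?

forward 1.9 m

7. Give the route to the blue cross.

turn right 109°, forward 3.2 m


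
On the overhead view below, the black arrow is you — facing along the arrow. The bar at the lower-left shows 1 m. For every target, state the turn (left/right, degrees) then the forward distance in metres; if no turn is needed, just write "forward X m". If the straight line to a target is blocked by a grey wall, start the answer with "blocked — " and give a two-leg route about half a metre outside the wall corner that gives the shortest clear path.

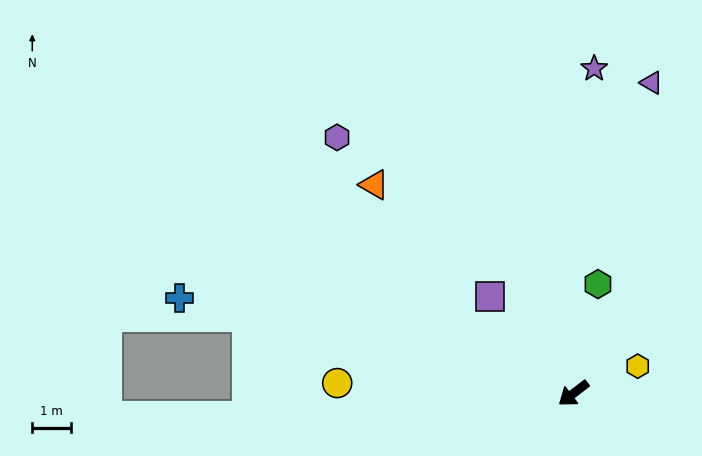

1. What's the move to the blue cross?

turn right 51°, forward 10.6 m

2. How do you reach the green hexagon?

turn right 140°, forward 2.9 m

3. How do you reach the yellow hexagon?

turn left 166°, forward 1.8 m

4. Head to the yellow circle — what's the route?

turn right 40°, forward 6.2 m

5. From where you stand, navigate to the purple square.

turn right 87°, forward 3.3 m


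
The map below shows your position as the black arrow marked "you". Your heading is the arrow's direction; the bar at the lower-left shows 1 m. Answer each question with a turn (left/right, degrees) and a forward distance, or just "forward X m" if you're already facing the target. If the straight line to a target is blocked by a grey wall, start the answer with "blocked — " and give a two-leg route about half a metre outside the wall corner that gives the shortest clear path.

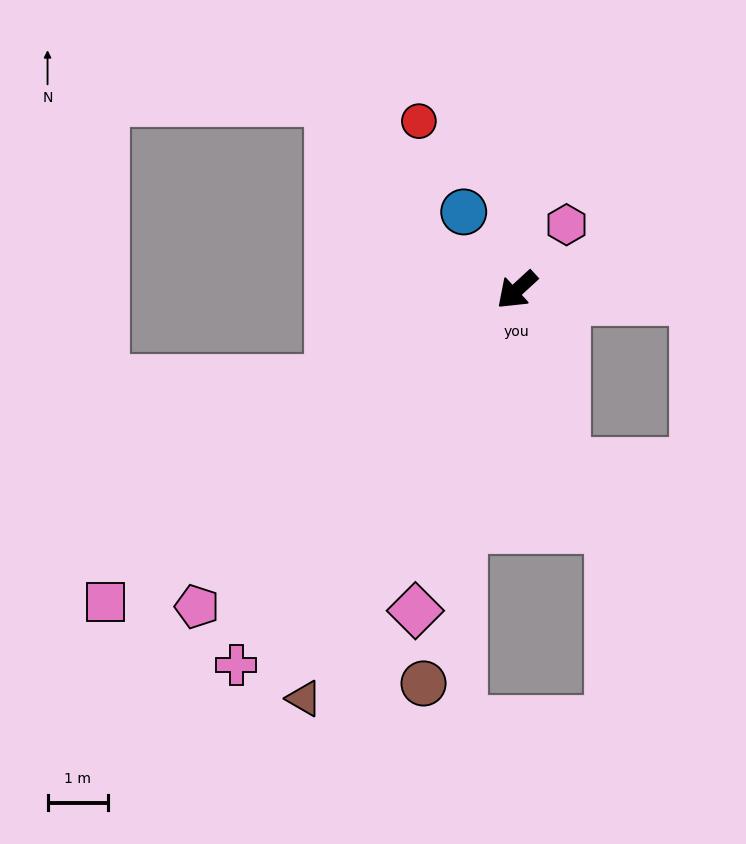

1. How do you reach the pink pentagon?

turn left 2°, forward 7.4 m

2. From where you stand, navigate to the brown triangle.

turn left 20°, forward 7.6 m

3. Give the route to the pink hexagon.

turn right 170°, forward 1.4 m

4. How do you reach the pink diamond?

turn left 30°, forward 5.5 m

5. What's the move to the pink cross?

turn left 11°, forward 7.7 m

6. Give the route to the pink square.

turn right 5°, forward 8.5 m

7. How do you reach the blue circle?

turn right 98°, forward 1.6 m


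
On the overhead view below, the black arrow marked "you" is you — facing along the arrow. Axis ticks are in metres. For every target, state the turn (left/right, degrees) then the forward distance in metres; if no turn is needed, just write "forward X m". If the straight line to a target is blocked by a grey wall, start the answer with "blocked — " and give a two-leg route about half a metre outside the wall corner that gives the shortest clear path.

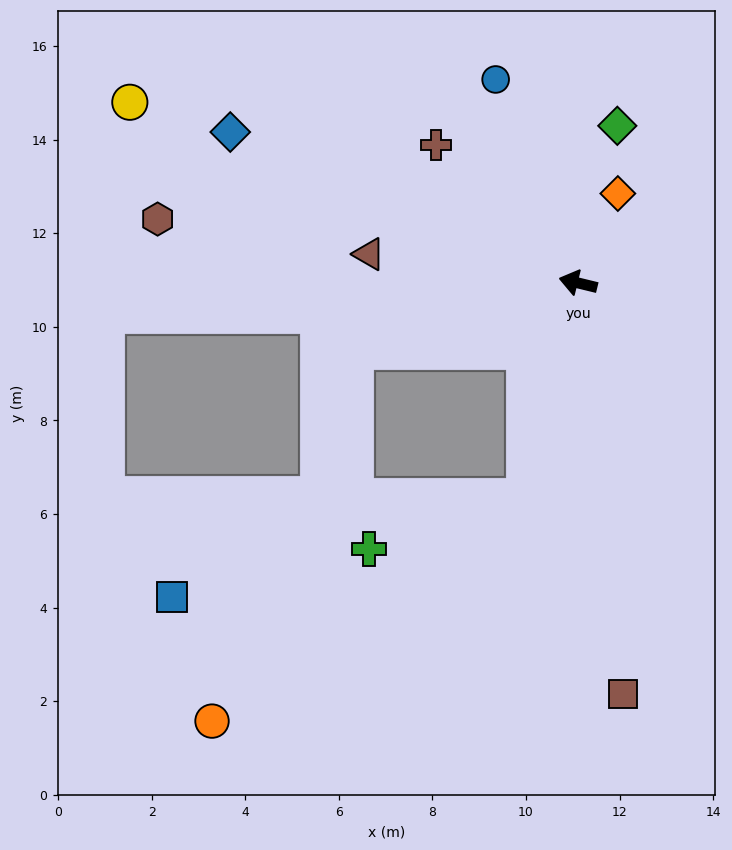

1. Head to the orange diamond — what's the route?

turn right 100°, forward 2.1 m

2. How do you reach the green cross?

blocked — turn left 90°, forward 4.7 m, then turn right 59°, forward 3.5 m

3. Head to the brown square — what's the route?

turn left 110°, forward 8.8 m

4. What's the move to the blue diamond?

turn right 10°, forward 8.1 m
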